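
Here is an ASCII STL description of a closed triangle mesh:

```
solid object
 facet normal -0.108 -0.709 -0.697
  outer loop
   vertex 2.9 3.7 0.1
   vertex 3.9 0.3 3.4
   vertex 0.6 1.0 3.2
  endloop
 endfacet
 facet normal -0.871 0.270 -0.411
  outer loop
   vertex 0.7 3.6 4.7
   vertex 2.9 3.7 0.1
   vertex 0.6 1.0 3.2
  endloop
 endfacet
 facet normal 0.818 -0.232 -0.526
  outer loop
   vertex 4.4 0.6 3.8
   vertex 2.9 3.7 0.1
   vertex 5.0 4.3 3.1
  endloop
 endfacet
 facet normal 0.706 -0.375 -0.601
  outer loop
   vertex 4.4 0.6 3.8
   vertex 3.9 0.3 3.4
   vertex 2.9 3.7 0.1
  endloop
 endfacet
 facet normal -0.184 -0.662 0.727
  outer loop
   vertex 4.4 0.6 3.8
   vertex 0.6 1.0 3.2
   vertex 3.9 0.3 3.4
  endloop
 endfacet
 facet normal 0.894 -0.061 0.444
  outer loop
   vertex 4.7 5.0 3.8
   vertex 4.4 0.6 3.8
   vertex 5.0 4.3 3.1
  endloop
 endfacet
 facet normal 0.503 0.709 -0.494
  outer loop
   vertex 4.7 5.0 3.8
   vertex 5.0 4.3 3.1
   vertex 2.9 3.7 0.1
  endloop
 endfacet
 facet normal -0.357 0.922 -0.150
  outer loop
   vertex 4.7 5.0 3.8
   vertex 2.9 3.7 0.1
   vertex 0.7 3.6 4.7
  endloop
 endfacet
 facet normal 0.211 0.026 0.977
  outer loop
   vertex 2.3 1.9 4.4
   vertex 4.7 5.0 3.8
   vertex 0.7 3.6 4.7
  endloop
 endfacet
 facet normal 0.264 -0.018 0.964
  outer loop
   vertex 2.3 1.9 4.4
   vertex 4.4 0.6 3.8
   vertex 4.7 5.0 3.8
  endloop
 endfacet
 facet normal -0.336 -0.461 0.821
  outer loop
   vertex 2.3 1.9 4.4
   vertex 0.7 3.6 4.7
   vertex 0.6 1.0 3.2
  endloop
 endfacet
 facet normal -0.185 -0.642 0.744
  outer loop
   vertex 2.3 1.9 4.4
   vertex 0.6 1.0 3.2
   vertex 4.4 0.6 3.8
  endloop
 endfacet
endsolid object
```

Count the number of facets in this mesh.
12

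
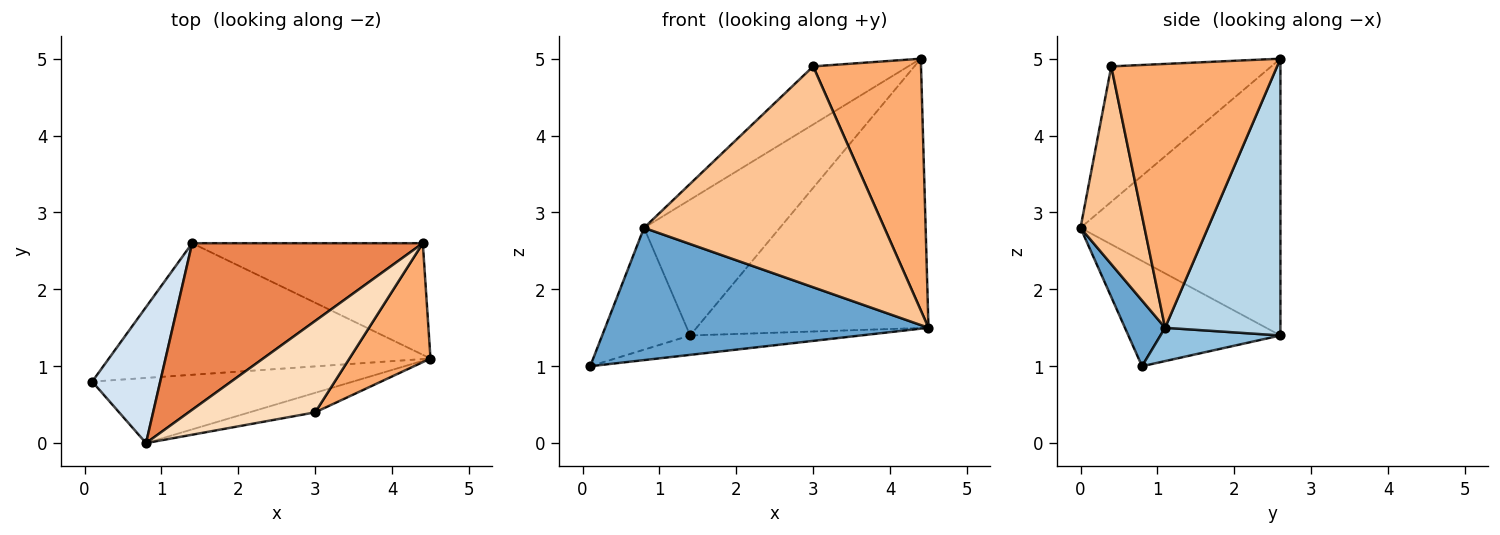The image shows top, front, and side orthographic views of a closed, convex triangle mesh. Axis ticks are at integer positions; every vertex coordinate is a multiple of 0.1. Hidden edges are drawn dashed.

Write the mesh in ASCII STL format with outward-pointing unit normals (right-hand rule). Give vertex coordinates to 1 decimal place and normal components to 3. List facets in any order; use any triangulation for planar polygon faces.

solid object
 facet normal 0.111 -0.892 -0.439
  outer loop
   vertex 0.8 0.0 2.8
   vertex 0.1 0.8 1.0
   vertex 4.5 1.1 1.5
  endloop
 endfacet
 facet normal 0.102 0.145 -0.984
  outer loop
   vertex 1.4 2.6 1.4
   vertex 4.5 1.1 1.5
   vertex 0.1 0.8 1.0
  endloop
 endfacet
 facet normal 0.417 0.839 -0.348
  outer loop
   vertex 1.4 2.6 1.4
   vertex 4.4 2.6 5.0
   vertex 4.5 1.1 1.5
  endloop
 endfacet
 facet normal -0.755 0.437 0.488
  outer loop
   vertex 1.4 2.6 1.4
   vertex 0.1 0.8 1.0
   vertex 0.8 0.0 2.8
  endloop
 endfacet
 facet normal -0.681 0.463 0.568
  outer loop
   vertex 1.4 2.6 1.4
   vertex 0.8 0.0 2.8
   vertex 4.4 2.6 5.0
  endloop
 endfacet
 facet normal 0.812 -0.528 0.249
  outer loop
   vertex 3.0 0.4 4.9
   vertex 4.5 1.1 1.5
   vertex 4.4 2.6 5.0
  endloop
 endfacet
 facet normal 0.256 -0.963 -0.085
  outer loop
   vertex 3.0 0.4 4.9
   vertex 0.8 0.0 2.8
   vertex 4.5 1.1 1.5
  endloop
 endfacet
 facet normal -0.670 0.398 0.626
  outer loop
   vertex 3.0 0.4 4.9
   vertex 4.4 2.6 5.0
   vertex 0.8 0.0 2.8
  endloop
 endfacet
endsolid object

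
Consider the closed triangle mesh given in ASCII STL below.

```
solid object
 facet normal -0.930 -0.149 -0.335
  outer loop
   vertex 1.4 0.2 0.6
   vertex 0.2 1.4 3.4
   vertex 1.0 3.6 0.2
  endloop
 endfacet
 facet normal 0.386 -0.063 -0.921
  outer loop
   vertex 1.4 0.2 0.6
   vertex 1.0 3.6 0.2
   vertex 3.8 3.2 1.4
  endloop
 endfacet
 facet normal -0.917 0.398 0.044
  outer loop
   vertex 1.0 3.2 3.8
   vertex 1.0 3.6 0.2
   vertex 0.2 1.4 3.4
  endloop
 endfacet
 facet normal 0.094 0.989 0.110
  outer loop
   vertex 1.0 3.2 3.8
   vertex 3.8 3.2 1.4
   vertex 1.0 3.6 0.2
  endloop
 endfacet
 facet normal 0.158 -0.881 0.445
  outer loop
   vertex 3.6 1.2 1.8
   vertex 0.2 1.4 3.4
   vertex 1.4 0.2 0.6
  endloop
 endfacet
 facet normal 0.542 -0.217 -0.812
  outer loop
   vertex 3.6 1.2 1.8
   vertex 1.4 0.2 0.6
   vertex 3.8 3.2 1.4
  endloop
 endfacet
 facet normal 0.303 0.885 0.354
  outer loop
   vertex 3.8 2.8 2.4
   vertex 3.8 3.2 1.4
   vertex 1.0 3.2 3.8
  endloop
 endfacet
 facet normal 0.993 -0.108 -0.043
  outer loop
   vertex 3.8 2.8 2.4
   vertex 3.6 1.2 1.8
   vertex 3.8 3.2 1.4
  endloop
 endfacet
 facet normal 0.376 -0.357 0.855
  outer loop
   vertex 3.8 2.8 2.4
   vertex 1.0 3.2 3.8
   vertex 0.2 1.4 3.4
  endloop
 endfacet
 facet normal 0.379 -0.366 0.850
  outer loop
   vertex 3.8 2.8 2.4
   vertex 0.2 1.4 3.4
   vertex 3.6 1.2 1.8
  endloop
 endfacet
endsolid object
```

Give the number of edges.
15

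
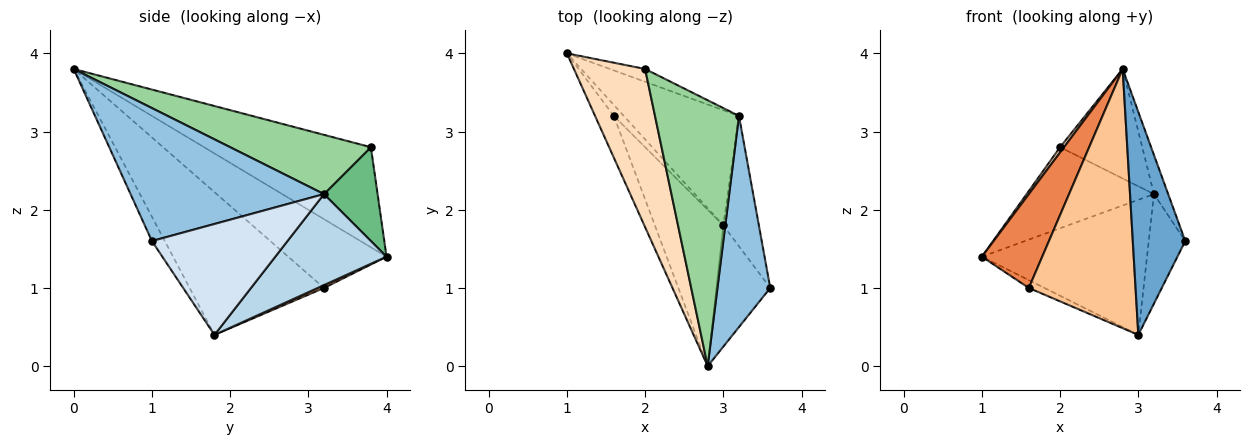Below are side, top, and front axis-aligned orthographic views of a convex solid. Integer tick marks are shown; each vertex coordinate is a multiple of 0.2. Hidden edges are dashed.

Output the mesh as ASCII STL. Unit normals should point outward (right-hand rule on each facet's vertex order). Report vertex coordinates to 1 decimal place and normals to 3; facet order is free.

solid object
 facet normal -0.211 -0.859 -0.467
  outer loop
   vertex 3.0 1.8 0.4
   vertex 3.6 1.0 1.6
   vertex 2.8 0.0 3.8
  endloop
 endfacet
 facet normal 0.927 0.068 0.368
  outer loop
   vertex 3.2 3.2 2.2
   vertex 2.8 0.0 3.8
   vertex 3.6 1.0 1.6
  endloop
 endfacet
 facet normal 0.456 0.677 -0.577
  outer loop
   vertex 3.2 3.2 2.2
   vertex 3.0 1.8 0.4
   vertex 1.0 4.0 1.4
  endloop
 endfacet
 facet normal 0.922 0.248 -0.296
  outer loop
   vertex 3.2 3.2 2.2
   vertex 3.6 1.0 1.6
   vertex 3.0 1.8 0.4
  endloop
 endfacet
 facet normal -0.830 -0.509 -0.226
  outer loop
   vertex 1.6 3.2 1.0
   vertex 2.8 0.0 3.8
   vertex 1.0 4.0 1.4
  endloop
 endfacet
 facet normal 0.226 0.566 -0.793
  outer loop
   vertex 1.6 3.2 1.0
   vertex 1.0 4.0 1.4
   vertex 3.0 1.8 0.4
  endloop
 endfacet
 facet normal -0.733 -0.582 -0.351
  outer loop
   vertex 1.6 3.2 1.0
   vertex 3.0 1.8 0.4
   vertex 2.8 0.0 3.8
  endloop
 endfacet
 facet normal -0.815 -0.019 0.579
  outer loop
   vertex 2.0 3.8 2.8
   vertex 1.0 4.0 1.4
   vertex 2.8 0.0 3.8
  endloop
 endfacet
 facet normal 0.384 0.912 -0.144
  outer loop
   vertex 2.0 3.8 2.8
   vertex 3.2 3.2 2.2
   vertex 1.0 4.0 1.4
  endloop
 endfacet
 facet normal 0.547 0.319 0.774
  outer loop
   vertex 2.0 3.8 2.8
   vertex 2.8 0.0 3.8
   vertex 3.2 3.2 2.2
  endloop
 endfacet
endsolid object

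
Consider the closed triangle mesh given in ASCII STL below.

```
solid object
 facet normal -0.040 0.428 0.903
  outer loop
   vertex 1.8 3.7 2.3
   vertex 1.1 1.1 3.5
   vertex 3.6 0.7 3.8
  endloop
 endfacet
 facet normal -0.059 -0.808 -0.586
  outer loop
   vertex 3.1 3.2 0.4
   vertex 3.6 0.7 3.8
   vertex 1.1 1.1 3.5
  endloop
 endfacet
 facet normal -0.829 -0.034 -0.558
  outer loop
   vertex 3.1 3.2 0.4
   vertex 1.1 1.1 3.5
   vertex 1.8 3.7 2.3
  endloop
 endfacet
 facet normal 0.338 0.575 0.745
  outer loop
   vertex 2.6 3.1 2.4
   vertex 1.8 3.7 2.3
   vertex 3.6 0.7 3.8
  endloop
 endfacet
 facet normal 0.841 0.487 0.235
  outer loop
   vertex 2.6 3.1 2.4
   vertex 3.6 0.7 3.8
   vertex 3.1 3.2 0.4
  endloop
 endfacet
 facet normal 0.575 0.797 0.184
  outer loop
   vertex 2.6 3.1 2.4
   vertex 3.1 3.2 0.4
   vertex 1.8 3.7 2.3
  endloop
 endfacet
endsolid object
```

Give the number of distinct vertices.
5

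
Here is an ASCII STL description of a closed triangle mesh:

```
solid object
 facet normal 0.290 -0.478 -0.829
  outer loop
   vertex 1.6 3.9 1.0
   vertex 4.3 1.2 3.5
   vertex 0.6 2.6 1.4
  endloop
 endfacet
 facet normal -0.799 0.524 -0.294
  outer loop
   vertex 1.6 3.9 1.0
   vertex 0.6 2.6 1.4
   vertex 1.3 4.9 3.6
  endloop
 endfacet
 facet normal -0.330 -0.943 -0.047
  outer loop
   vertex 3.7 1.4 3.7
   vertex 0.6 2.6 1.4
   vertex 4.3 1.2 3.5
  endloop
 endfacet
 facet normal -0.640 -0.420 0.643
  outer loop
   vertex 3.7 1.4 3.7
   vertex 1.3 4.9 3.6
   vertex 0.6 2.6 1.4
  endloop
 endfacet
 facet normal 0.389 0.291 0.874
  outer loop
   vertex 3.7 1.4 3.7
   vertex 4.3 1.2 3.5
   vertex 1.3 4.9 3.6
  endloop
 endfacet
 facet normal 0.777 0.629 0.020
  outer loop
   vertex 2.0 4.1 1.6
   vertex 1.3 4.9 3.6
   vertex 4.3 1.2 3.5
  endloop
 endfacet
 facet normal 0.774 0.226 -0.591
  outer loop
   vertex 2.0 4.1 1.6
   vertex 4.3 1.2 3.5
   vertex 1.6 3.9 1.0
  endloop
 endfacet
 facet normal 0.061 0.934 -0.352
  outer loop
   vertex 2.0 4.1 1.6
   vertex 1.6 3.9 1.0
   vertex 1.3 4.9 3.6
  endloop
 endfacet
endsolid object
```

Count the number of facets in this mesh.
8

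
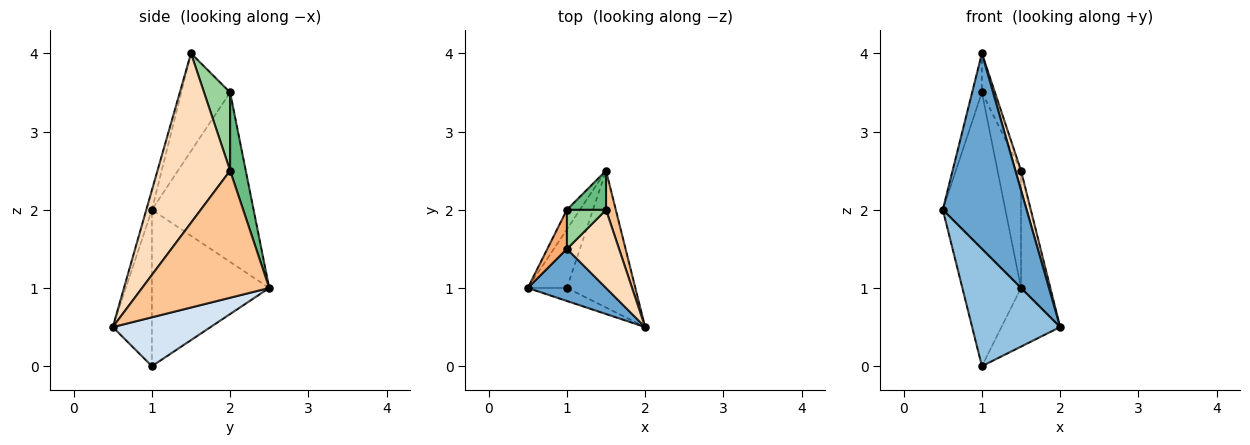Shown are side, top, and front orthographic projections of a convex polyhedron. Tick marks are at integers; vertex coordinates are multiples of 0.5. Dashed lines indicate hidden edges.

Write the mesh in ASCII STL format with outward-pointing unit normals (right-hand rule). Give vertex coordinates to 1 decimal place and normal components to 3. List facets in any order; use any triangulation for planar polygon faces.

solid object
 facet normal -0.064 -0.964 0.257
  outer loop
   vertex 1.0 1.5 4.0
   vertex 0.5 1.0 2.0
   vertex 2.0 0.5 0.5
  endloop
 endfacet
 facet normal -0.404 -0.909 -0.101
  outer loop
   vertex 1.0 1.0 0.0
   vertex 2.0 0.5 0.5
   vertex 0.5 1.0 2.0
  endloop
 endfacet
 facet normal -0.873 0.436 -0.218
  outer loop
   vertex 1.0 1.0 0.0
   vertex 0.5 1.0 2.0
   vertex 1.5 2.5 1.0
  endloop
 endfacet
 facet normal 0.549 0.329 -0.768
  outer loop
   vertex 1.0 1.0 0.0
   vertex 1.5 2.5 1.0
   vertex 2.0 0.5 0.5
  endloop
 endfacet
 facet normal -0.850 0.523 -0.065
  outer loop
   vertex 1.0 2.0 3.5
   vertex 1.5 2.5 1.0
   vertex 0.5 1.0 2.0
  endloop
 endfacet
 facet normal -0.962 0.192 0.192
  outer loop
   vertex 1.0 2.0 3.5
   vertex 0.5 1.0 2.0
   vertex 1.0 1.5 4.0
  endloop
 endfacet
 facet normal 0.972 0.224 0.075
  outer loop
   vertex 1.5 2.0 2.5
   vertex 2.0 0.5 0.5
   vertex 1.5 2.5 1.0
  endloop
 endfacet
 facet normal 0.953 -0.073 0.293
  outer loop
   vertex 1.5 2.0 2.5
   vertex 1.0 1.5 4.0
   vertex 2.0 0.5 0.5
  endloop
 endfacet
 facet normal 0.535 0.802 0.267
  outer loop
   vertex 1.5 2.0 2.5
   vertex 1.5 2.5 1.0
   vertex 1.0 2.0 3.5
  endloop
 endfacet
 facet normal 0.816 0.408 0.408
  outer loop
   vertex 1.5 2.0 2.5
   vertex 1.0 2.0 3.5
   vertex 1.0 1.5 4.0
  endloop
 endfacet
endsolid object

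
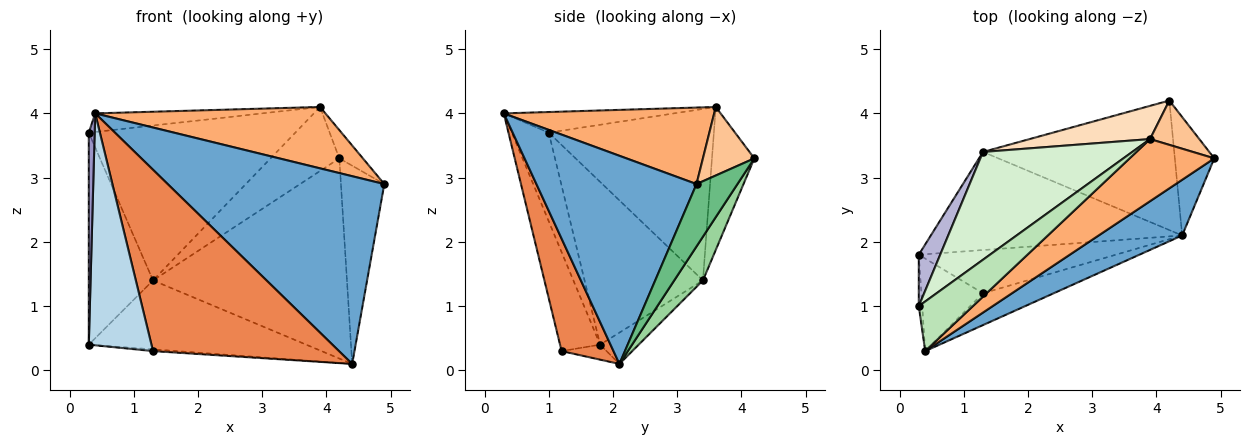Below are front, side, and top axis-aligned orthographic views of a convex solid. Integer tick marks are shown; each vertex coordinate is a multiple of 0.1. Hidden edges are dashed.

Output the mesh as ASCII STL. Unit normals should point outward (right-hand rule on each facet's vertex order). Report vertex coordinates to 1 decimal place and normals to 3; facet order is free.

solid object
 facet normal 0.578 -0.782 0.232
  outer loop
   vertex 4.4 2.1 0.1
   vertex 4.9 3.3 2.9
   vertex 0.4 0.3 4.0
  endloop
 endfacet
 facet normal -0.101 0.572 -0.814
  outer loop
   vertex 1.3 3.4 1.4
   vertex 4.4 2.1 0.1
   vertex 0.3 1.8 0.4
  endloop
 endfacet
 facet normal -0.511 -0.798 -0.318
  outer loop
   vertex 1.3 1.2 0.3
   vertex 0.4 0.3 4.0
   vertex 0.3 1.8 0.4
  endloop
 endfacet
 facet normal -0.076 0.040 -0.996
  outer loop
   vertex 1.3 1.2 0.3
   vertex 0.3 1.8 0.4
   vertex 4.4 2.1 0.1
  endloop
 endfacet
 facet normal 0.265 -0.950 -0.167
  outer loop
   vertex 1.3 1.2 0.3
   vertex 4.4 2.1 0.1
   vertex 0.4 0.3 4.0
  endloop
 endfacet
 facet normal 0.541 -0.591 0.598
  outer loop
   vertex 3.9 3.6 4.1
   vertex 0.4 0.3 4.0
   vertex 4.9 3.3 2.9
  endloop
 endfacet
 facet normal 0.761 0.349 0.547
  outer loop
   vertex 4.2 4.2 3.3
   vertex 3.9 3.6 4.1
   vertex 4.9 3.3 2.9
  endloop
 endfacet
 facet normal -0.480 0.779 0.404
  outer loop
   vertex 4.2 4.2 3.3
   vertex 1.3 3.4 1.4
   vertex 3.9 3.6 4.1
  endloop
 endfacet
 facet normal 0.630 0.667 -0.398
  outer loop
   vertex 4.2 4.2 3.3
   vertex 4.9 3.3 2.9
   vertex 4.4 2.1 0.1
  endloop
 endfacet
 facet normal 0.123 0.833 -0.539
  outer loop
   vertex 4.2 4.2 3.3
   vertex 4.4 2.1 0.1
   vertex 1.3 3.4 1.4
  endloop
 endfacet
 facet normal -0.336 0.330 0.882
  outer loop
   vertex 0.3 1.0 3.7
   vertex 0.4 0.3 4.0
   vertex 3.9 3.6 4.1
  endloop
 endfacet
 facet normal -0.549 0.686 0.478
  outer loop
   vertex 0.3 1.0 3.7
   vertex 3.9 3.6 4.1
   vertex 1.3 3.4 1.4
  endloop
 endfacet
 facet normal -0.987 -0.157 -0.038
  outer loop
   vertex 0.3 1.0 3.7
   vertex 0.3 1.8 0.4
   vertex 0.4 0.3 4.0
  endloop
 endfacet
 facet normal -0.873 0.474 0.115
  outer loop
   vertex 0.3 1.0 3.7
   vertex 1.3 3.4 1.4
   vertex 0.3 1.8 0.4
  endloop
 endfacet
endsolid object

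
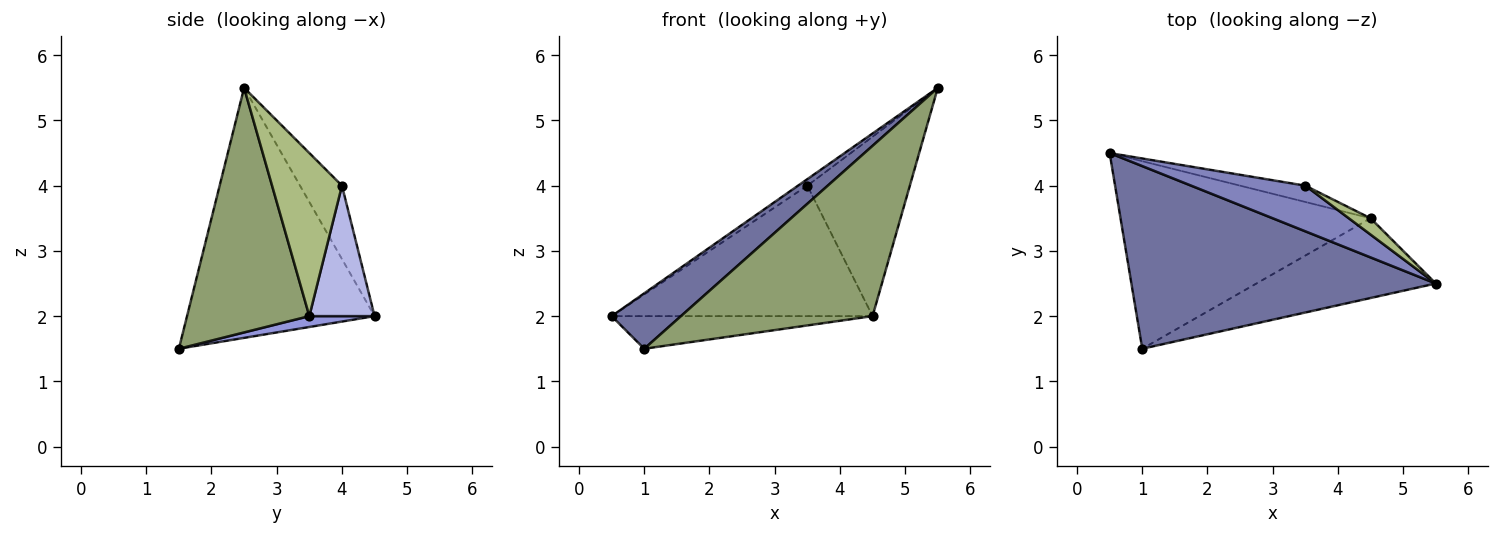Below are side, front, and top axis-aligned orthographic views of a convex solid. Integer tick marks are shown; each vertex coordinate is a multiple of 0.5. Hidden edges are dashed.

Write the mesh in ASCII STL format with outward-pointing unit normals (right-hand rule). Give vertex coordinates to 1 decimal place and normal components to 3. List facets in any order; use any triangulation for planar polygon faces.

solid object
 facet normal -0.618 -0.228 0.752
  outer loop
   vertex 1.0 1.5 1.5
   vertex 5.5 2.5 5.5
   vertex 0.5 4.5 2.0
  endloop
 endfacet
 facet normal -0.537 0.119 0.835
  outer loop
   vertex 3.5 4.0 4.0
   vertex 0.5 4.5 2.0
   vertex 5.5 2.5 5.5
  endloop
 endfacet
 facet normal 0.043 0.171 -0.984
  outer loop
   vertex 4.5 3.5 2.0
   vertex 1.0 1.5 1.5
   vertex 0.5 4.5 2.0
  endloop
 endfacet
 facet normal 0.241 0.963 -0.120
  outer loop
   vertex 4.5 3.5 2.0
   vertex 0.5 4.5 2.0
   vertex 3.5 4.0 4.0
  endloop
 endfacet
 facet normal 0.500 -0.784 -0.367
  outer loop
   vertex 4.5 3.5 2.0
   vertex 5.5 2.5 5.5
   vertex 1.0 1.5 1.5
  endloop
 endfacet
 facet normal 0.562 0.824 0.075
  outer loop
   vertex 4.5 3.5 2.0
   vertex 3.5 4.0 4.0
   vertex 5.5 2.5 5.5
  endloop
 endfacet
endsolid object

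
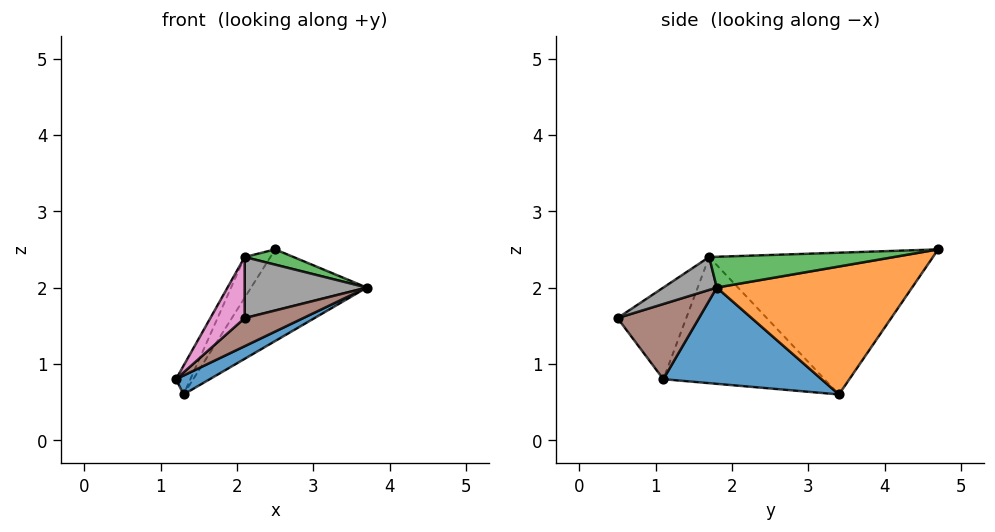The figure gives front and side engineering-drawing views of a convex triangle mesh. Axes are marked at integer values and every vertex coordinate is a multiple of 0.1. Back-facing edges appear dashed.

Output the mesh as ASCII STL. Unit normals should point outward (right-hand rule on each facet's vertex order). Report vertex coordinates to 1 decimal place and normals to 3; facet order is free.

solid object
 facet normal 0.453 -0.097 -0.886
  outer loop
   vertex 1.3 3.4 0.6
   vertex 3.7 1.8 2.0
   vertex 1.2 1.1 0.8
  endloop
 endfacet
 facet normal 0.642 0.380 -0.666
  outer loop
   vertex 1.3 3.4 0.6
   vertex 2.5 4.7 2.5
   vertex 3.7 1.8 2.0
  endloop
 endfacet
 facet normal 0.246 -0.065 0.967
  outer loop
   vertex 2.1 1.7 2.4
   vertex 3.7 1.8 2.0
   vertex 2.5 4.7 2.5
  endloop
 endfacet
 facet normal -0.881 0.079 0.466
  outer loop
   vertex 2.1 1.7 2.4
   vertex 1.3 3.4 0.6
   vertex 1.2 1.1 0.8
  endloop
 endfacet
 facet normal -0.871 0.100 0.481
  outer loop
   vertex 2.1 1.7 2.4
   vertex 2.5 4.7 2.5
   vertex 1.3 3.4 0.6
  endloop
 endfacet
 facet normal 0.483 -0.347 -0.804
  outer loop
   vertex 2.1 0.5 1.6
   vertex 1.2 1.1 0.8
   vertex 3.7 1.8 2.0
  endloop
 endfacet
 facet normal -0.743 -0.371 0.557
  outer loop
   vertex 2.1 0.5 1.6
   vertex 2.1 1.7 2.4
   vertex 1.2 1.1 0.8
  endloop
 endfacet
 facet normal 0.236 -0.539 0.809
  outer loop
   vertex 2.1 0.5 1.6
   vertex 3.7 1.8 2.0
   vertex 2.1 1.7 2.4
  endloop
 endfacet
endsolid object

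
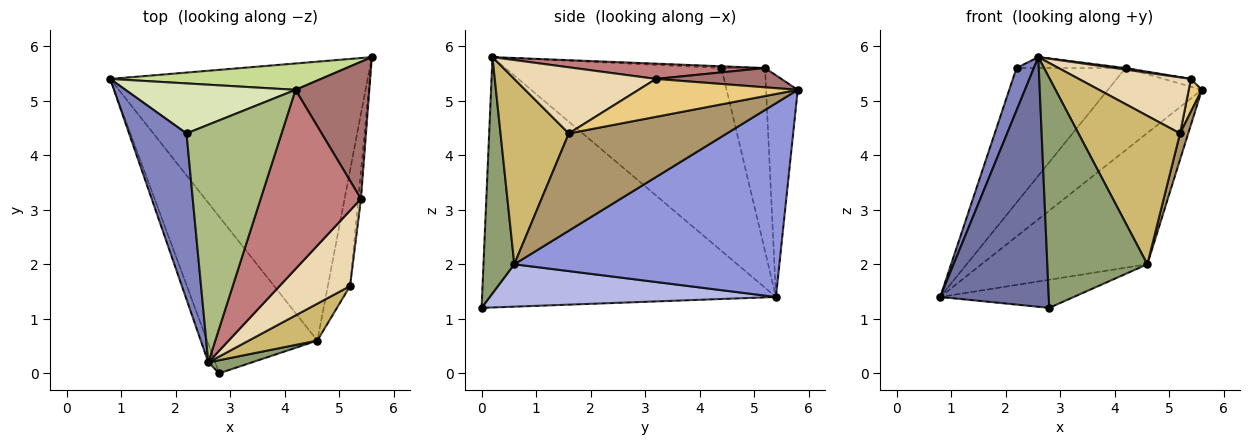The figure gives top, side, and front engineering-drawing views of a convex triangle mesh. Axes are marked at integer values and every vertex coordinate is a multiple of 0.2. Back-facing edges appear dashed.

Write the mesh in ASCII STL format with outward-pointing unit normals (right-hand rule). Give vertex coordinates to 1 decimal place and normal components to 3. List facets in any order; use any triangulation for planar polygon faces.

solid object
 facet normal -0.938 -0.346 -0.026
  outer loop
   vertex 2.6 0.2 5.8
   vertex 0.8 5.4 1.4
   vertex 2.8 0.0 1.2
  endloop
 endfacet
 facet normal -0.951 -0.076 0.299
  outer loop
   vertex 2.2 4.4 5.6
   vertex 0.8 5.4 1.4
   vertex 2.6 0.2 5.8
  endloop
 endfacet
 facet normal 0.563 0.352 -0.748
  outer loop
   vertex 4.6 0.6 2.0
   vertex 0.8 5.4 1.4
   vertex 5.6 5.8 5.2
  endloop
 endfacet
 facet normal 0.354 0.165 -0.921
  outer loop
   vertex 4.6 0.6 2.0
   vertex 2.8 0.0 1.2
   vertex 0.8 5.4 1.4
  endloop
 endfacet
 facet normal 0.294 -0.954 0.054
  outer loop
   vertex 4.6 0.6 2.0
   vertex 2.6 0.2 5.8
   vertex 2.8 0.0 1.2
  endloop
 endfacet
 facet normal -0.018 0.046 0.999
  outer loop
   vertex 4.2 5.2 5.6
   vertex 2.2 4.4 5.6
   vertex 2.6 0.2 5.8
  endloop
 endfacet
 facet normal -0.306 0.907 0.291
  outer loop
   vertex 4.2 5.2 5.6
   vertex 5.6 5.8 5.2
   vertex 0.8 5.4 1.4
  endloop
 endfacet
 facet normal -0.351 0.878 0.326
  outer loop
   vertex 4.2 5.2 5.6
   vertex 0.8 5.4 1.4
   vertex 2.2 4.4 5.6
  endloop
 endfacet
 facet normal 0.974 -0.050 -0.222
  outer loop
   vertex 5.2 1.6 4.4
   vertex 4.6 0.6 2.0
   vertex 5.6 5.8 5.2
  endloop
 endfacet
 facet normal 0.546 -0.813 0.202
  outer loop
   vertex 5.2 1.6 4.4
   vertex 2.6 0.2 5.8
   vertex 4.6 0.6 2.0
  endloop
 endfacet
 facet normal 0.994 -0.082 -0.068
  outer loop
   vertex 5.4 3.2 5.4
   vertex 5.2 1.6 4.4
   vertex 5.6 5.8 5.2
  endloop
 endfacet
 facet normal 0.602 -0.476 0.641
  outer loop
   vertex 5.4 3.2 5.4
   vertex 2.6 0.2 5.8
   vertex 5.2 1.6 4.4
  endloop
 endfacet
 facet normal 0.252 0.055 0.966
  outer loop
   vertex 5.4 3.2 5.4
   vertex 5.6 5.8 5.2
   vertex 4.2 5.2 5.6
  endloop
 endfacet
 facet normal 0.150 -0.009 0.989
  outer loop
   vertex 5.4 3.2 5.4
   vertex 4.2 5.2 5.6
   vertex 2.6 0.2 5.8
  endloop
 endfacet
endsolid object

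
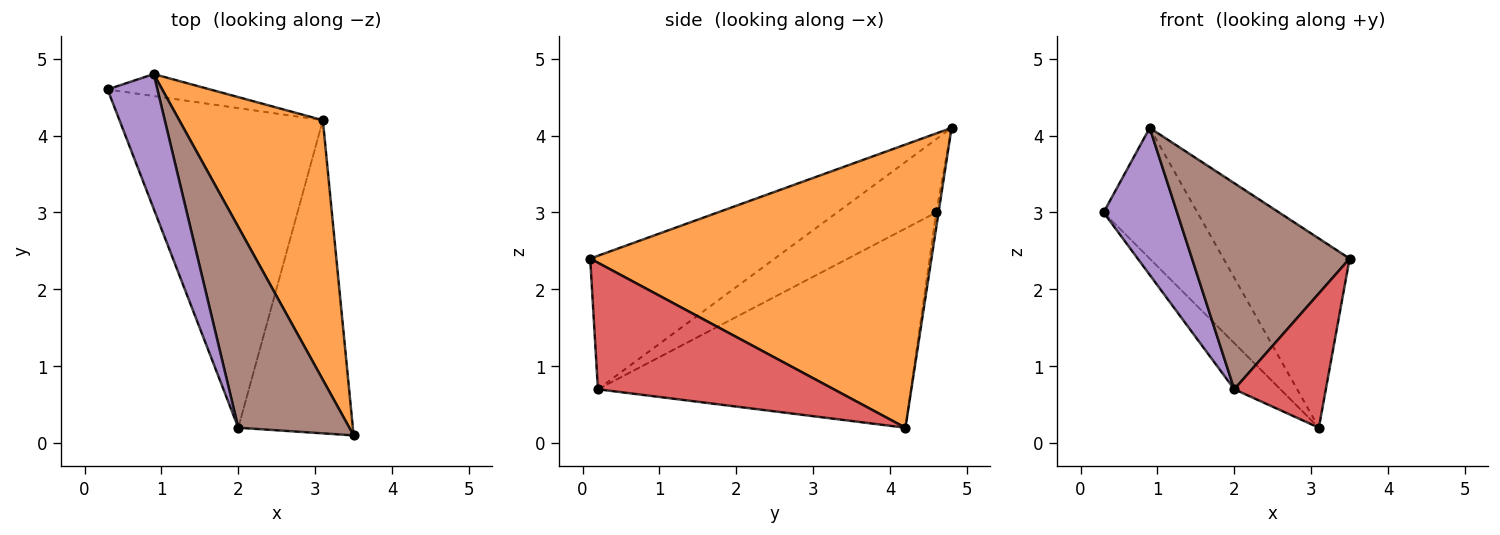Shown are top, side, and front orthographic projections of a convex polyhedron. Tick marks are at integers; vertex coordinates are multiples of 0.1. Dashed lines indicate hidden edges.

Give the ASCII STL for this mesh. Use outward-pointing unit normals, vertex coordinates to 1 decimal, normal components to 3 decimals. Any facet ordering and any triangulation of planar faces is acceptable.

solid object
 facet normal -0.025 0.986 -0.166
  outer loop
   vertex 0.9 4.8 4.1
   vertex 3.1 4.2 0.2
   vertex 0.3 4.6 3.0
  endloop
 endfacet
 facet normal 0.847 0.313 0.430
  outer loop
   vertex 0.9 4.8 4.1
   vertex 3.5 0.1 2.4
   vertex 3.1 4.2 0.2
  endloop
 endfacet
 facet normal -0.696 0.103 -0.711
  outer loop
   vertex 2.0 0.2 0.7
   vertex 0.3 4.6 3.0
   vertex 3.1 4.2 0.2
  endloop
 endfacet
 facet normal 0.712 -0.277 -0.645
  outer loop
   vertex 2.0 0.2 0.7
   vertex 3.1 4.2 0.2
   vertex 3.5 0.1 2.4
  endloop
 endfacet
 facet normal -0.705 -0.523 0.479
  outer loop
   vertex 2.0 0.2 0.7
   vertex 0.9 4.8 4.1
   vertex 0.3 4.6 3.0
  endloop
 endfacet
 facet normal -0.643 -0.549 0.535
  outer loop
   vertex 2.0 0.2 0.7
   vertex 3.5 0.1 2.4
   vertex 0.9 4.8 4.1
  endloop
 endfacet
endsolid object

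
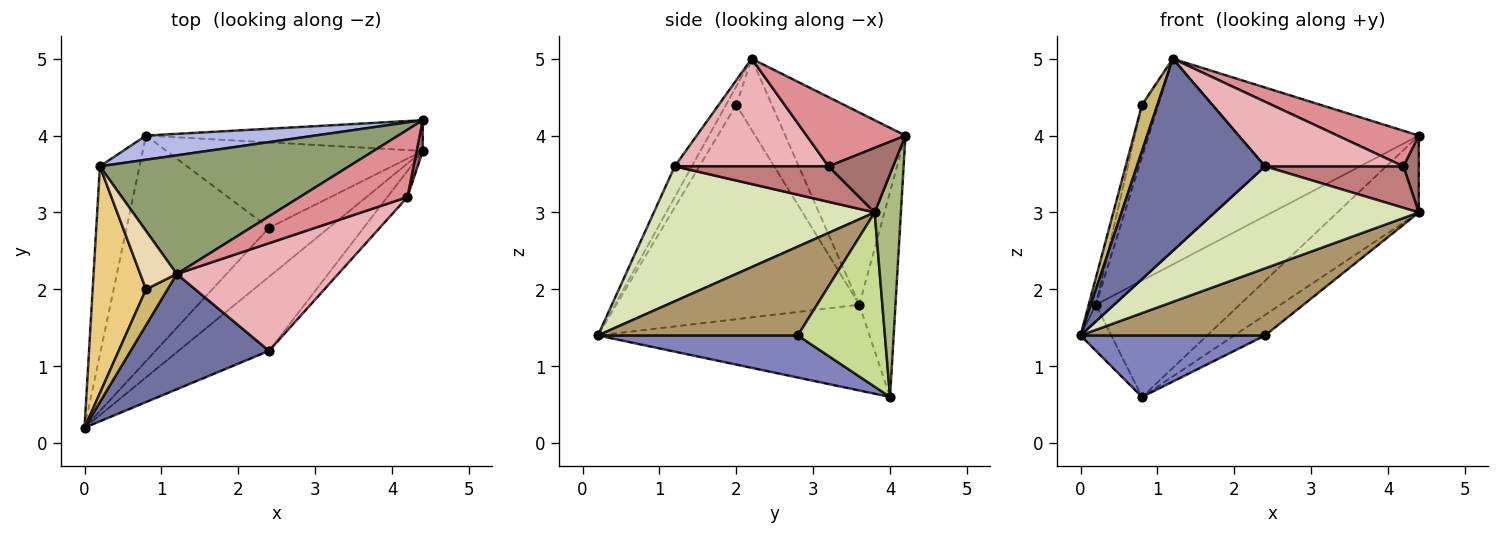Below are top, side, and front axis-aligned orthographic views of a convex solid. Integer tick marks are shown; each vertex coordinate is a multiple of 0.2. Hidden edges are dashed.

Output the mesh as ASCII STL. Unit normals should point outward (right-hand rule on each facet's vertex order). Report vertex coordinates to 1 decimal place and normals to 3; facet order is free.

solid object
 facet normal -0.114 -0.852 0.511
  outer loop
   vertex 2.4 1.2 3.6
   vertex 1.2 2.2 5.0
   vertex 0.0 0.2 1.4
  endloop
 endfacet
 facet normal 0.274 -0.253 -0.928
  outer loop
   vertex 2.4 2.8 1.4
   vertex 0.0 0.2 1.4
   vertex 0.8 4.0 0.6
  endloop
 endfacet
 facet normal -0.903 0.102 -0.417
  outer loop
   vertex 0.2 3.6 1.8
   vertex 0.8 4.0 0.6
   vertex 0.0 0.2 1.4
  endloop
 endfacet
 facet normal -0.239 0.951 0.197
  outer loop
   vertex 0.2 3.6 1.8
   vertex 4.4 4.2 4.0
   vertex 0.8 4.0 0.6
  endloop
 endfacet
 facet normal -0.360 0.808 0.466
  outer loop
   vertex 0.2 3.6 1.8
   vertex 1.2 2.2 5.0
   vertex 4.4 4.2 4.0
  endloop
 endfacet
 facet normal 0.287 0.890 -0.356
  outer loop
   vertex 4.4 3.8 3.0
   vertex 0.8 4.0 0.6
   vertex 4.4 4.2 4.0
  endloop
 endfacet
 facet normal 0.552 0.195 -0.811
  outer loop
   vertex 4.4 3.8 3.0
   vertex 2.4 2.8 1.4
   vertex 0.8 4.0 0.6
  endloop
 endfacet
 facet normal 0.659 -0.609 -0.442
  outer loop
   vertex 4.4 3.8 3.0
   vertex 2.4 1.2 3.6
   vertex 0.0 0.2 1.4
  endloop
 endfacet
 facet normal 0.659 -0.608 -0.443
  outer loop
   vertex 4.4 3.8 3.0
   vertex 0.0 0.2 1.4
   vertex 2.4 2.8 1.4
  endloop
 endfacet
 facet normal -0.466 -0.699 0.543
  outer loop
   vertex 0.8 2.0 4.4
   vertex 0.0 0.2 1.4
   vertex 1.2 2.2 5.0
  endloop
 endfacet
 facet normal -0.970 0.029 0.241
  outer loop
   vertex 0.8 2.0 4.4
   vertex 0.2 3.6 1.8
   vertex 0.0 0.2 1.4
  endloop
 endfacet
 facet normal -0.823 0.378 0.423
  outer loop
   vertex 0.8 2.0 4.4
   vertex 1.2 2.2 5.0
   vertex 0.2 3.6 1.8
  endloop
 endfacet
 facet normal 0.969 -0.231 0.092
  outer loop
   vertex 4.2 3.2 3.6
   vertex 4.4 3.8 3.0
   vertex 4.4 4.2 4.0
  endloop
 endfacet
 facet normal 0.685 -0.617 -0.388
  outer loop
   vertex 4.2 3.2 3.6
   vertex 2.4 1.2 3.6
   vertex 4.4 3.8 3.0
  endloop
 endfacet
 facet normal 0.494 -0.406 0.769
  outer loop
   vertex 4.2 3.2 3.6
   vertex 4.4 4.2 4.0
   vertex 1.2 2.2 5.0
  endloop
 endfacet
 facet normal 0.496 -0.447 0.744
  outer loop
   vertex 4.2 3.2 3.6
   vertex 1.2 2.2 5.0
   vertex 2.4 1.2 3.6
  endloop
 endfacet
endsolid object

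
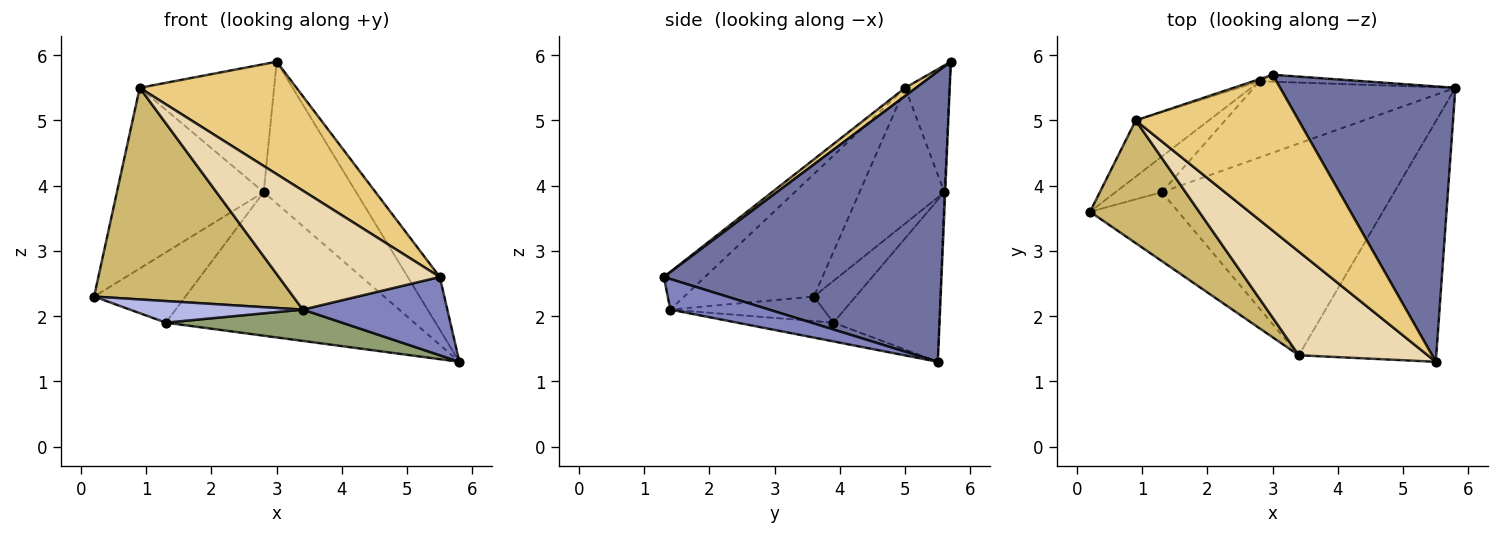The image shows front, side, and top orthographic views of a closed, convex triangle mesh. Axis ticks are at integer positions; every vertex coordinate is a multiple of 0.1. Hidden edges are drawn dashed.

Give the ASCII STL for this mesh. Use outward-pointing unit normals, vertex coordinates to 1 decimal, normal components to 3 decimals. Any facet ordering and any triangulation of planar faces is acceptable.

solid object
 facet normal 0.852 0.098 0.514
  outer loop
   vertex 3.0 5.7 5.9
   vertex 5.5 1.3 2.6
   vertex 5.8 5.5 1.3
  endloop
 endfacet
 facet normal 0.207 -0.303 -0.930
  outer loop
   vertex 3.4 1.4 2.1
   vertex 5.8 5.5 1.3
   vertex 5.5 1.3 2.6
  endloop
 endfacet
 facet normal -0.009 0.999 -0.049
  outer loop
   vertex 2.8 5.6 3.9
   vertex 3.0 5.7 5.9
   vertex 5.8 5.5 1.3
  endloop
 endfacet
 facet normal -0.256 -0.289 -0.922
  outer loop
   vertex 1.3 3.9 1.9
   vertex 3.4 1.4 2.1
   vertex 0.2 3.6 2.3
  endloop
 endfacet
 facet normal -0.080 -0.146 -0.986
  outer loop
   vertex 1.3 3.9 1.9
   vertex 5.8 5.5 1.3
   vertex 3.4 1.4 2.1
  endloop
 endfacet
 facet normal -0.378 0.826 -0.419
  outer loop
   vertex 1.3 3.9 1.9
   vertex 0.2 3.6 2.3
   vertex 2.8 5.6 3.9
  endloop
 endfacet
 facet normal -0.352 0.827 -0.438
  outer loop
   vertex 1.3 3.9 1.9
   vertex 2.8 5.6 3.9
   vertex 5.8 5.5 1.3
  endloop
 endfacet
 facet normal -0.483 0.836 -0.260
  outer loop
   vertex 0.9 5.0 5.5
   vertex 2.8 5.6 3.9
   vertex 0.2 3.6 2.3
  endloop
 endfacet
 facet normal -0.313 0.949 -0.016
  outer loop
   vertex 0.9 5.0 5.5
   vertex 3.0 5.7 5.9
   vertex 2.8 5.6 3.9
  endloop
 endfacet
 facet normal -0.491 -0.754 0.437
  outer loop
   vertex 0.9 5.0 5.5
   vertex 0.2 3.6 2.3
   vertex 3.4 1.4 2.1
  endloop
 endfacet
 facet normal 0.041 -0.585 0.810
  outer loop
   vertex 0.9 5.0 5.5
   vertex 5.5 1.3 2.6
   vertex 3.0 5.7 5.9
  endloop
 endfacet
 facet normal -0.189 -0.740 0.645
  outer loop
   vertex 0.9 5.0 5.5
   vertex 3.4 1.4 2.1
   vertex 5.5 1.3 2.6
  endloop
 endfacet
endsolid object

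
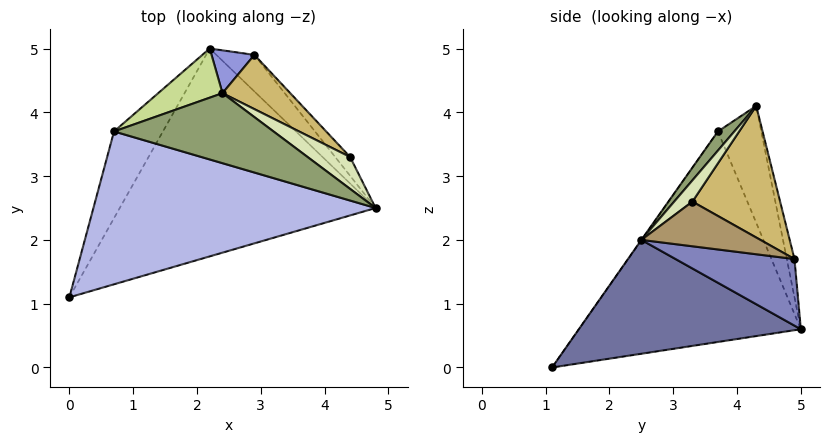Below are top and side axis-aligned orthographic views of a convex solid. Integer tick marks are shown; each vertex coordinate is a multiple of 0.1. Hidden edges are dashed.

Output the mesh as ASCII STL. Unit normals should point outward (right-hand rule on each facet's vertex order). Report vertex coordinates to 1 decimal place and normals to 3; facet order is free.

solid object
 facet normal 0.405 -0.088 -0.910
  outer loop
   vertex 2.2 5.0 0.6
   vertex 4.8 2.5 2.0
   vertex 0.0 1.1 0.0
  endloop
 endfacet
 facet normal 0.736 0.530 -0.420
  outer loop
   vertex 2.9 4.9 1.7
   vertex 4.8 2.5 2.0
   vertex 2.2 5.0 0.6
  endloop
 endfacet
 facet normal -0.181 0.962 0.203
  outer loop
   vertex 2.9 4.9 1.7
   vertex 2.2 5.0 0.6
   vertex 2.4 4.3 4.1
  endloop
 endfacet
 facet normal -0.001 -0.818 0.575
  outer loop
   vertex 0.7 3.7 3.7
   vertex 0.0 1.1 0.0
   vertex 4.8 2.5 2.0
  endloop
 endfacet
 facet normal 0.084 -0.707 0.702
  outer loop
   vertex 0.7 3.7 3.7
   vertex 4.8 2.5 2.0
   vertex 2.4 4.3 4.1
  endloop
 endfacet
 facet normal -0.841 0.504 -0.195
  outer loop
   vertex 0.7 3.7 3.7
   vertex 2.2 5.0 0.6
   vertex 0.0 1.1 0.0
  endloop
 endfacet
 facet normal -0.368 0.908 0.203
  outer loop
   vertex 0.7 3.7 3.7
   vertex 2.4 4.3 4.1
   vertex 2.2 5.0 0.6
  endloop
 endfacet
 facet normal 0.408 -0.408 0.816
  outer loop
   vertex 4.4 3.3 2.6
   vertex 2.4 4.3 4.1
   vertex 4.8 2.5 2.0
  endloop
 endfacet
 facet normal 0.773 0.580 -0.258
  outer loop
   vertex 4.4 3.3 2.6
   vertex 4.8 2.5 2.0
   vertex 2.9 4.9 1.7
  endloop
 endfacet
 facet normal 0.601 0.737 0.309
  outer loop
   vertex 4.4 3.3 2.6
   vertex 2.9 4.9 1.7
   vertex 2.4 4.3 4.1
  endloop
 endfacet
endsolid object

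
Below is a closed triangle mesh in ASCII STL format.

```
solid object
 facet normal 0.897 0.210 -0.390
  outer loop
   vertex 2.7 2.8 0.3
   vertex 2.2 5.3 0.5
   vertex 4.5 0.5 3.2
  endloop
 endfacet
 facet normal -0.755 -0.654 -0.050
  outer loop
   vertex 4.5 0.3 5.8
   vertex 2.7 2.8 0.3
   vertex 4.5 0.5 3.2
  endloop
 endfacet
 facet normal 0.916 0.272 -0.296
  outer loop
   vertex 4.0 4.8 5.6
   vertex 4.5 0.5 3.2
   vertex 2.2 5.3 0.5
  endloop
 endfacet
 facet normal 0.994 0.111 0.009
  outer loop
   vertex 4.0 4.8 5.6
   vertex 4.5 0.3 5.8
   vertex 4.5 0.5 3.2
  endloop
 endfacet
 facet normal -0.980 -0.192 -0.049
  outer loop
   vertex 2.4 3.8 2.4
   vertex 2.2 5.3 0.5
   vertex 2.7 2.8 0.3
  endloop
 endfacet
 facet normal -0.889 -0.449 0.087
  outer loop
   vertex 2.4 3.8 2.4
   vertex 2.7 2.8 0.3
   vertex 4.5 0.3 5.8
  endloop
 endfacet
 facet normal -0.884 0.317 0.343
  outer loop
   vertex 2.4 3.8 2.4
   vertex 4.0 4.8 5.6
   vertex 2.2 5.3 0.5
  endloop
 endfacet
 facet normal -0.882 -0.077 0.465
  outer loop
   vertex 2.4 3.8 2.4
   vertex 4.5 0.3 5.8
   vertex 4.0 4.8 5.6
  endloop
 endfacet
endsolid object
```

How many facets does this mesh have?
8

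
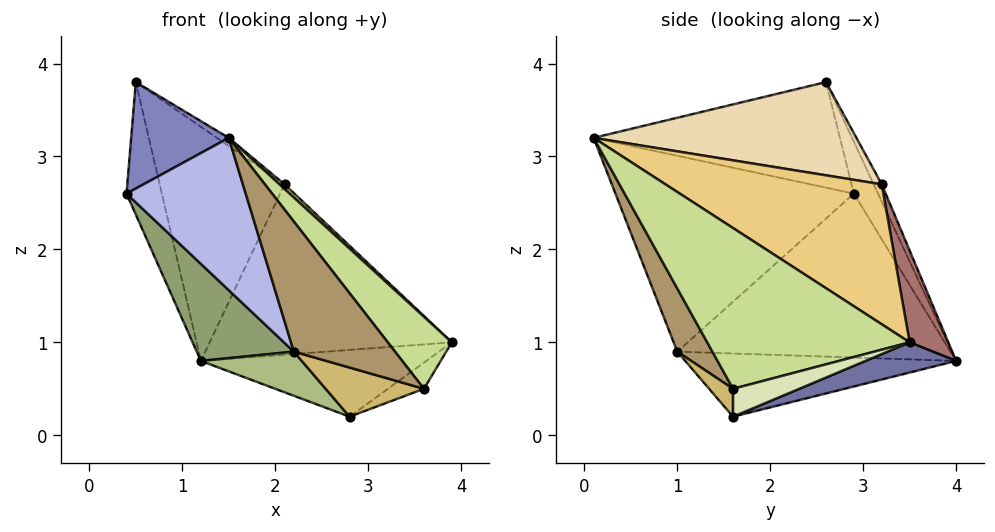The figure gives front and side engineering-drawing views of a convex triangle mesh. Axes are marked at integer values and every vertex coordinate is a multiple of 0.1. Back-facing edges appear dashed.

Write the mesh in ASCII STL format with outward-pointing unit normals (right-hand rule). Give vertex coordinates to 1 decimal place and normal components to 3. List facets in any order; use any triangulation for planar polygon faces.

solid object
 facet normal 0.129 0.321 -0.938
  outer loop
   vertex 1.2 4.0 0.8
   vertex 3.9 3.5 1.0
   vertex 2.8 1.6 0.2
  endloop
 endfacet
 facet normal -0.930 -0.368 -0.015
  outer loop
   vertex 0.5 2.6 3.8
   vertex 0.4 2.9 2.6
   vertex 1.5 0.1 3.2
  endloop
 endfacet
 facet normal -0.547 0.800 0.246
  outer loop
   vertex 0.5 2.6 3.8
   vertex 1.2 4.0 0.8
   vertex 0.4 2.9 2.6
  endloop
 endfacet
 facet normal -0.816 -0.408 -0.408
  outer loop
   vertex 2.2 1.0 0.9
   vertex 1.5 0.1 3.2
   vertex 0.4 2.9 2.6
  endloop
 endfacet
 facet normal -0.800 -0.284 -0.529
  outer loop
   vertex 2.2 1.0 0.9
   vertex 0.4 2.9 2.6
   vertex 1.2 4.0 0.8
  endloop
 endfacet
 facet normal -0.630 -0.235 -0.741
  outer loop
   vertex 2.2 1.0 0.9
   vertex 1.2 4.0 0.8
   vertex 2.8 1.6 0.2
  endloop
 endfacet
 facet normal 0.827 -0.262 0.498
  outer loop
   vertex 3.6 1.6 0.5
   vertex 3.9 3.5 1.0
   vertex 1.5 0.1 3.2
  endloop
 endfacet
 facet normal 0.345 0.188 -0.920
  outer loop
   vertex 3.6 1.6 0.5
   vertex 2.8 1.6 0.2
   vertex 3.9 3.5 1.0
  endloop
 endfacet
 facet normal 0.316 -0.912 -0.261
  outer loop
   vertex 3.6 1.6 0.5
   vertex 1.5 0.1 3.2
   vertex 2.2 1.0 0.9
  endloop
 endfacet
 facet normal 0.200 -0.822 -0.533
  outer loop
   vertex 3.6 1.6 0.5
   vertex 2.2 1.0 0.9
   vertex 2.8 1.6 0.2
  endloop
 endfacet
 facet normal 0.688 -0.016 0.726
  outer loop
   vertex 2.1 3.2 2.7
   vertex 1.5 0.1 3.2
   vertex 3.9 3.5 1.0
  endloop
 endfacet
 facet normal 0.560 0.025 0.828
  outer loop
   vertex 2.1 3.2 2.7
   vertex 0.5 2.6 3.8
   vertex 1.5 0.1 3.2
  endloop
 endfacet
 facet normal 0.149 0.935 0.323
  outer loop
   vertex 2.1 3.2 2.7
   vertex 3.9 3.5 1.0
   vertex 1.2 4.0 0.8
  endloop
 endfacet
 facet normal -0.059 0.910 0.411
  outer loop
   vertex 2.1 3.2 2.7
   vertex 1.2 4.0 0.8
   vertex 0.5 2.6 3.8
  endloop
 endfacet
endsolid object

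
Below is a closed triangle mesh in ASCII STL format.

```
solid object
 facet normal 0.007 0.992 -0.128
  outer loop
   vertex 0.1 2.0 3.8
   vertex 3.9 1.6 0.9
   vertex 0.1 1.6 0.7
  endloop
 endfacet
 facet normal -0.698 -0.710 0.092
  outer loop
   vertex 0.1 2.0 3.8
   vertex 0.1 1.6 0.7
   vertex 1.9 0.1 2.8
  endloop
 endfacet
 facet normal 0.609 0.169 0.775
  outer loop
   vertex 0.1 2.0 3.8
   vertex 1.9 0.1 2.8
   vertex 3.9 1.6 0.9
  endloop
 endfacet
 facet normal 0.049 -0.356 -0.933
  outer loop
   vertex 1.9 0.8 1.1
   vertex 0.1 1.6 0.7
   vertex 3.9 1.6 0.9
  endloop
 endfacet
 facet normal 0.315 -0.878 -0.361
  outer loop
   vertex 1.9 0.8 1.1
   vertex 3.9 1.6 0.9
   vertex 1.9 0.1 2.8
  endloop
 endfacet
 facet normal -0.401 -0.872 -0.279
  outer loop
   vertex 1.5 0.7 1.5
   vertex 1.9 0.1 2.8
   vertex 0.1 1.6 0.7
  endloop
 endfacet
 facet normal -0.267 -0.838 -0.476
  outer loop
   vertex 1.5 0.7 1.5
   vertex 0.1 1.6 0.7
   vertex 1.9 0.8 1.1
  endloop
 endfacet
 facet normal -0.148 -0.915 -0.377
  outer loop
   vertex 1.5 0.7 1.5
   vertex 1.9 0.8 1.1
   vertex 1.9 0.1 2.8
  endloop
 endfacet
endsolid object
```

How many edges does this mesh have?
12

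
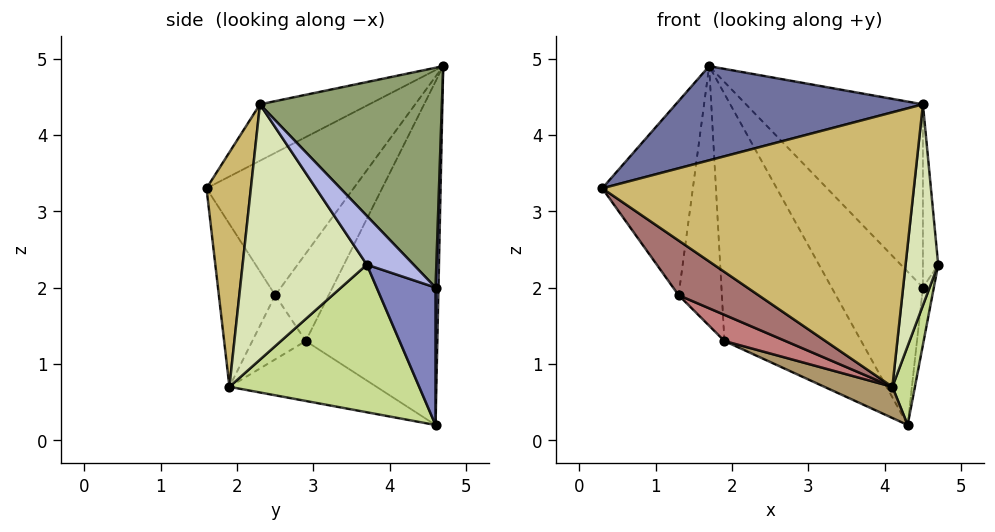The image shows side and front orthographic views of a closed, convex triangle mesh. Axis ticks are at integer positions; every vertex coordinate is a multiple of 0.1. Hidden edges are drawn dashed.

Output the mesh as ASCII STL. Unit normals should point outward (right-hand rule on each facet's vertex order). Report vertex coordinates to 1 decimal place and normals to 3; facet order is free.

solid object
 facet normal -0.172 -0.389 0.905
  outer loop
   vertex 4.5 2.3 4.4
   vertex 1.7 4.7 4.9
   vertex 0.3 1.6 3.3
  endloop
 endfacet
 facet normal 0.977 0.181 -0.109
  outer loop
   vertex 4.5 4.6 2.0
   vertex 4.7 3.7 2.3
   vertex 4.3 4.6 0.2
  endloop
 endfacet
 facet normal 0.032 0.999 -0.004
  outer loop
   vertex 4.5 4.6 2.0
   vertex 4.3 4.6 0.2
   vertex 1.7 4.7 4.9
  endloop
 endfacet
 facet normal 0.911 0.298 0.285
  outer loop
   vertex 4.5 4.6 2.0
   vertex 4.5 2.3 4.4
   vertex 4.7 3.7 2.3
  endloop
 endfacet
 facet normal 0.596 0.580 0.556
  outer loop
   vertex 4.5 4.6 2.0
   vertex 1.7 4.7 4.9
   vertex 4.5 2.3 4.4
  endloop
 endfacet
 facet normal -0.644 0.669 -0.370
  outer loop
   vertex 1.9 2.9 1.3
   vertex 1.7 4.7 4.9
   vertex 4.3 4.6 0.2
  endloop
 endfacet
 facet normal 0.966 -0.115 -0.233
  outer loop
   vertex 4.1 1.9 0.7
   vertex 4.3 4.6 0.2
   vertex 4.7 3.7 2.3
  endloop
 endfacet
 facet normal 0.964 -0.253 -0.077
  outer loop
   vertex 4.1 1.9 0.7
   vertex 4.7 3.7 2.3
   vertex 4.5 2.3 4.4
  endloop
 endfacet
 facet normal -0.323 -0.149 -0.935
  outer loop
   vertex 4.1 1.9 0.7
   vertex 1.9 2.9 1.3
   vertex 4.3 4.6 0.2
  endloop
 endfacet
 facet normal 0.140 -0.986 0.091
  outer loop
   vertex 4.1 1.9 0.7
   vertex 4.5 2.3 4.4
   vertex 0.3 1.6 3.3
  endloop
 endfacet
 facet normal -0.822 0.506 -0.262
  outer loop
   vertex 1.3 2.5 1.9
   vertex 0.3 1.6 3.3
   vertex 1.7 4.7 4.9
  endloop
 endfacet
 facet normal -0.732 0.592 -0.337
  outer loop
   vertex 1.3 2.5 1.9
   vertex 1.7 4.7 4.9
   vertex 1.9 2.9 1.3
  endloop
 endfacet
 facet normal -0.421 -0.596 -0.684
  outer loop
   vertex 1.3 2.5 1.9
   vertex 4.1 1.9 0.7
   vertex 0.3 1.6 3.3
  endloop
 endfacet
 facet normal -0.430 -0.491 -0.757
  outer loop
   vertex 1.3 2.5 1.9
   vertex 1.9 2.9 1.3
   vertex 4.1 1.9 0.7
  endloop
 endfacet
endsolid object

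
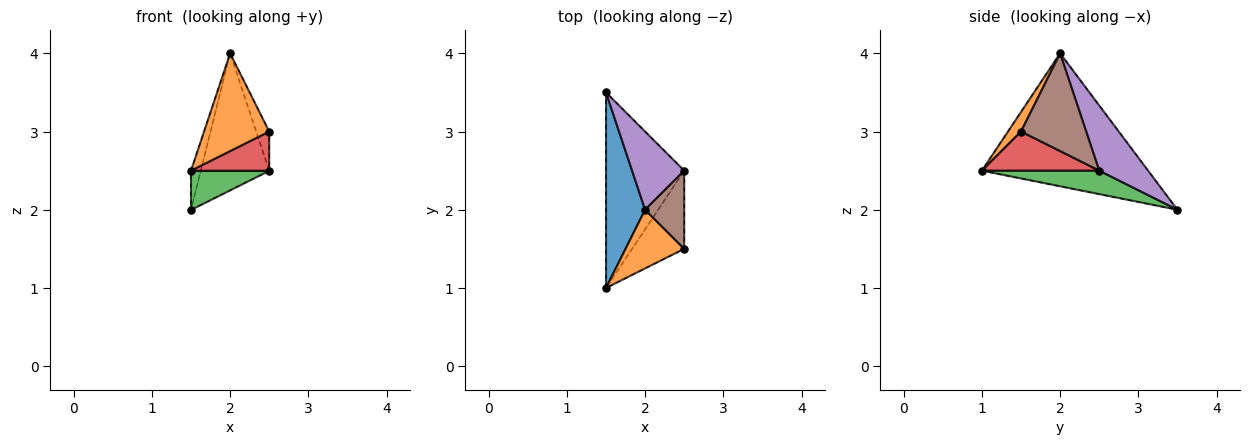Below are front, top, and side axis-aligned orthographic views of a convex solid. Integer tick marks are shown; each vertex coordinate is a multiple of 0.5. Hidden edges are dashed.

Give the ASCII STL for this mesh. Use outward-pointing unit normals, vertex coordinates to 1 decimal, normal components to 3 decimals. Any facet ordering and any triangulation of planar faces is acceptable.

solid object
 facet normal -0.958 0.056 0.282
  outer loop
   vertex 2.0 2.0 4.0
   vertex 1.5 3.5 2.0
   vertex 1.5 1.0 2.5
  endloop
 endfacet
 facet normal 0.169 -0.845 0.507
  outer loop
   vertex 2.0 2.0 4.0
   vertex 1.5 1.0 2.5
   vertex 2.5 1.5 3.0
  endloop
 endfacet
 facet normal 0.282 -0.188 -0.941
  outer loop
   vertex 2.5 2.5 2.5
   vertex 1.5 1.0 2.5
   vertex 1.5 3.5 2.0
  endloop
 endfacet
 facet normal 0.557 -0.371 -0.743
  outer loop
   vertex 2.5 2.5 2.5
   vertex 2.5 1.5 3.0
   vertex 1.5 1.0 2.5
  endloop
 endfacet
 facet normal 0.527 0.738 0.422
  outer loop
   vertex 2.5 2.5 2.5
   vertex 1.5 3.5 2.0
   vertex 2.0 2.0 4.0
  endloop
 endfacet
 facet normal 0.913 0.183 0.365
  outer loop
   vertex 2.5 2.5 2.5
   vertex 2.0 2.0 4.0
   vertex 2.5 1.5 3.0
  endloop
 endfacet
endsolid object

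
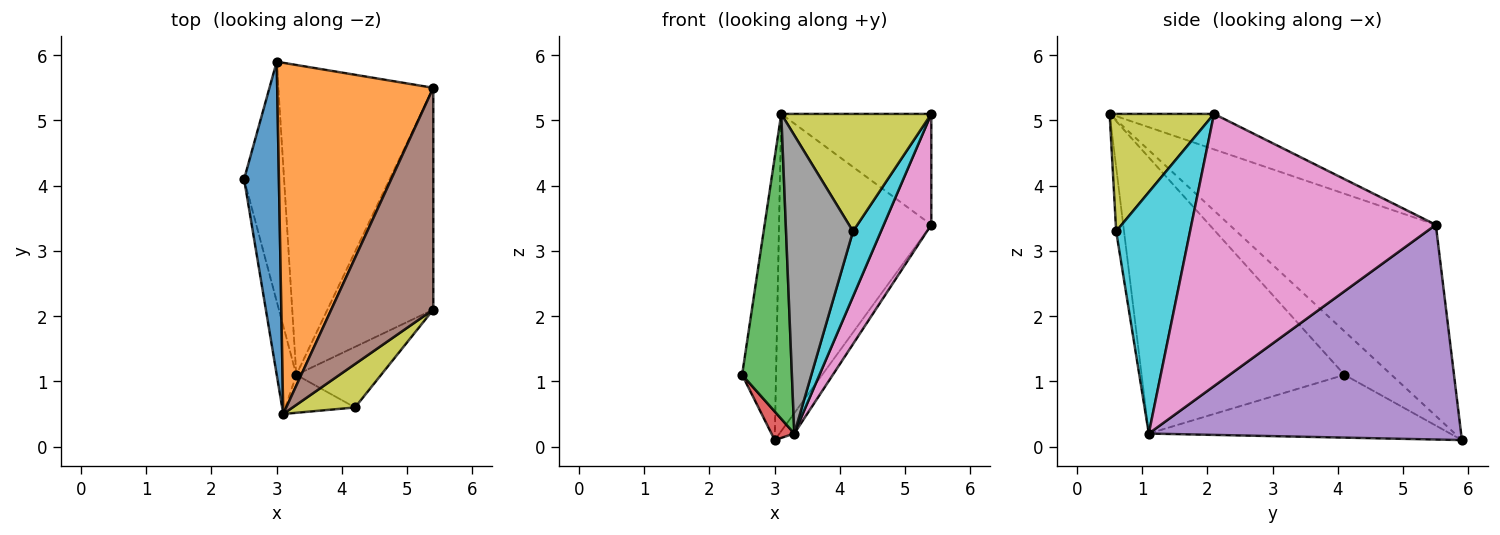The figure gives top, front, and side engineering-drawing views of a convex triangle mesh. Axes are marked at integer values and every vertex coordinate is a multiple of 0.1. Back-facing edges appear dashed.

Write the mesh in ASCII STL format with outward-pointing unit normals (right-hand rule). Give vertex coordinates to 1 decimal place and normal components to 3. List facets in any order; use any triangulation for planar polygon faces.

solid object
 facet normal -0.680 0.491 0.544
  outer loop
   vertex 3.0 5.9 0.1
   vertex 2.5 4.1 1.1
   vertex 3.1 0.5 5.1
  endloop
 endfacet
 facet normal -0.672 0.496 0.549
  outer loop
   vertex 3.0 5.9 0.1
   vertex 3.1 0.5 5.1
   vertex 5.4 5.5 3.4
  endloop
 endfacet
 facet normal -0.969 -0.238 -0.069
  outer loop
   vertex 3.3 1.1 0.2
   vertex 3.1 0.5 5.1
   vertex 2.5 4.1 1.1
  endloop
 endfacet
 facet normal -0.842 -0.064 -0.536
  outer loop
   vertex 3.3 1.1 0.2
   vertex 2.5 4.1 1.1
   vertex 3.0 5.9 0.1
  endloop
 endfacet
 facet normal 0.810 0.038 -0.585
  outer loop
   vertex 3.3 1.1 0.2
   vertex 3.0 5.9 0.1
   vertex 5.4 5.5 3.4
  endloop
 endfacet
 facet normal -0.297 0.427 0.854
  outer loop
   vertex 5.4 2.1 5.1
   vertex 5.4 5.5 3.4
   vertex 3.1 0.5 5.1
  endloop
 endfacet
 facet normal 0.917 -0.178 -0.357
  outer loop
   vertex 5.4 2.1 5.1
   vertex 3.3 1.1 0.2
   vertex 5.4 5.5 3.4
  endloop
 endfacet
 facet normal -0.116 -0.985 -0.125
  outer loop
   vertex 4.2 0.6 3.3
   vertex 3.1 0.5 5.1
   vertex 3.3 1.1 0.2
  endloop
 endfacet
 facet normal 0.546 -0.786 0.290
  outer loop
   vertex 4.2 0.6 3.3
   vertex 5.4 2.1 5.1
   vertex 3.1 0.5 5.1
  endloop
 endfacet
 facet normal 0.889 -0.336 -0.312
  outer loop
   vertex 4.2 0.6 3.3
   vertex 3.3 1.1 0.2
   vertex 5.4 2.1 5.1
  endloop
 endfacet
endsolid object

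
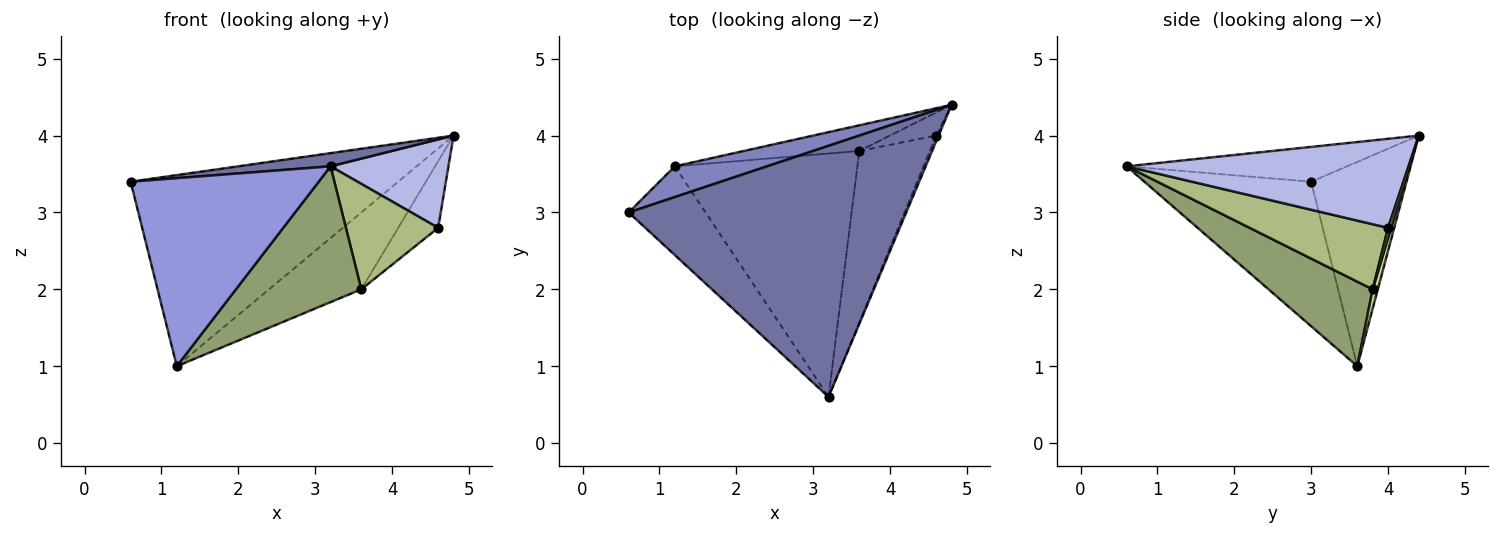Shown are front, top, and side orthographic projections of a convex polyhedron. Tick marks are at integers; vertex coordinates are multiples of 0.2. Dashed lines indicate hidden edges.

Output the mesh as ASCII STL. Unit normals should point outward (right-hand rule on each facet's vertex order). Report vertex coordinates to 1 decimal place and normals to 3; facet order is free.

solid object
 facet normal -0.124 -0.052 0.991
  outer loop
   vertex 3.2 0.6 3.6
   vertex 4.8 4.4 4.0
   vertex 0.6 3.0 3.4
  endloop
 endfacet
 facet normal -0.332 0.931 0.150
  outer loop
   vertex 1.2 3.6 1.0
   vertex 0.6 3.0 3.4
   vertex 4.8 4.4 4.0
  endloop
 endfacet
 facet normal -0.626 -0.706 -0.333
  outer loop
   vertex 1.2 3.6 1.0
   vertex 3.2 0.6 3.6
   vertex 0.6 3.0 3.4
  endloop
 endfacet
 facet normal 0.922 -0.386 -0.025
  outer loop
   vertex 4.6 4.0 2.8
   vertex 4.8 4.4 4.0
   vertex 3.2 0.6 3.6
  endloop
 endfacet
 facet normal 0.375 -0.452 -0.810
  outer loop
   vertex 3.6 3.8 2.0
   vertex 3.2 0.6 3.6
   vertex 1.2 3.6 1.0
  endloop
 endfacet
 facet normal 0.618 -0.412 -0.670
  outer loop
   vertex 3.6 3.8 2.0
   vertex 4.6 4.0 2.8
   vertex 3.2 0.6 3.6
  endloop
 endfacet
 facet normal 0.053 0.947 -0.316
  outer loop
   vertex 3.6 3.8 2.0
   vertex 1.2 3.6 1.0
   vertex 4.8 4.4 4.0
  endloop
 endfacet
 facet normal 0.072 0.942 -0.326
  outer loop
   vertex 3.6 3.8 2.0
   vertex 4.8 4.4 4.0
   vertex 4.6 4.0 2.8
  endloop
 endfacet
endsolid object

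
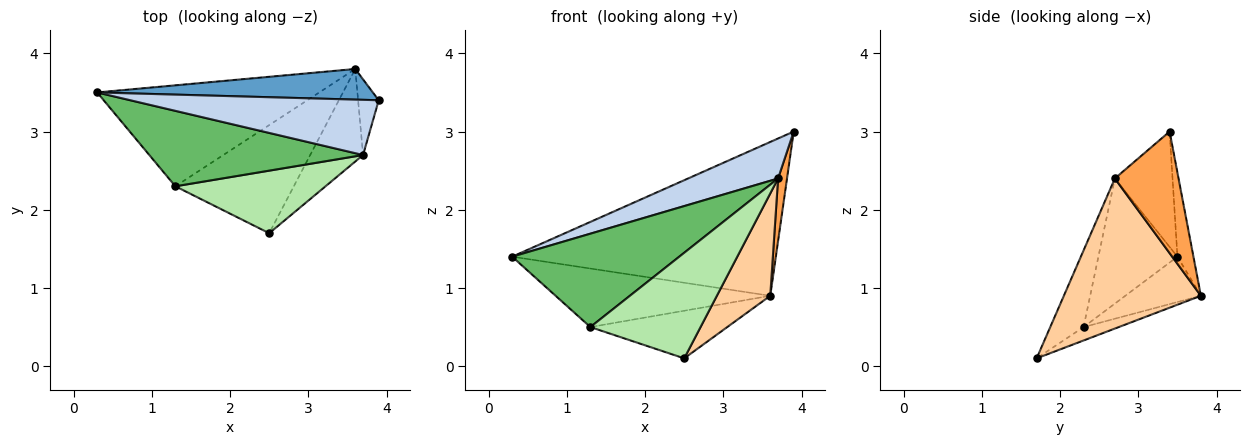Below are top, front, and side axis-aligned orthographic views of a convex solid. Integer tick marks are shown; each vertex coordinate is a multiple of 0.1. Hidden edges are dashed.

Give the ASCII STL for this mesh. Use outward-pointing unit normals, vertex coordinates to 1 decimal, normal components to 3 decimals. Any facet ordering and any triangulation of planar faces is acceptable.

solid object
 facet normal -0.059 0.979 0.195
  outer loop
   vertex 3.6 3.8 0.9
   vertex 0.3 3.5 1.4
   vertex 3.9 3.4 3.0
  endloop
 endfacet
 facet normal -0.352 -0.549 0.758
  outer loop
   vertex 3.7 2.7 2.4
   vertex 3.9 3.4 3.0
   vertex 0.3 3.5 1.4
  endloop
 endfacet
 facet normal 0.977 -0.137 -0.166
  outer loop
   vertex 3.7 2.7 2.4
   vertex 3.6 3.8 0.9
   vertex 3.9 3.4 3.0
  endloop
 endfacet
 facet normal 0.885 -0.345 -0.312
  outer loop
   vertex 3.7 2.7 2.4
   vertex 2.5 1.7 0.1
   vertex 3.6 3.8 0.9
  endloop
 endfacet
 facet normal -0.345 -0.730 0.590
  outer loop
   vertex 1.3 2.3 0.5
   vertex 3.7 2.7 2.4
   vertex 0.3 3.5 1.4
  endloop
 endfacet
 facet normal -0.252 -0.833 0.493
  outer loop
   vertex 1.3 2.3 0.5
   vertex 2.5 1.7 0.1
   vertex 3.7 2.7 2.4
  endloop
 endfacet
 facet normal -0.174 0.494 -0.852
  outer loop
   vertex 1.3 2.3 0.5
   vertex 0.3 3.5 1.4
   vertex 3.6 3.8 0.9
  endloop
 endfacet
 facet normal -0.103 0.401 -0.910
  outer loop
   vertex 1.3 2.3 0.5
   vertex 3.6 3.8 0.9
   vertex 2.5 1.7 0.1
  endloop
 endfacet
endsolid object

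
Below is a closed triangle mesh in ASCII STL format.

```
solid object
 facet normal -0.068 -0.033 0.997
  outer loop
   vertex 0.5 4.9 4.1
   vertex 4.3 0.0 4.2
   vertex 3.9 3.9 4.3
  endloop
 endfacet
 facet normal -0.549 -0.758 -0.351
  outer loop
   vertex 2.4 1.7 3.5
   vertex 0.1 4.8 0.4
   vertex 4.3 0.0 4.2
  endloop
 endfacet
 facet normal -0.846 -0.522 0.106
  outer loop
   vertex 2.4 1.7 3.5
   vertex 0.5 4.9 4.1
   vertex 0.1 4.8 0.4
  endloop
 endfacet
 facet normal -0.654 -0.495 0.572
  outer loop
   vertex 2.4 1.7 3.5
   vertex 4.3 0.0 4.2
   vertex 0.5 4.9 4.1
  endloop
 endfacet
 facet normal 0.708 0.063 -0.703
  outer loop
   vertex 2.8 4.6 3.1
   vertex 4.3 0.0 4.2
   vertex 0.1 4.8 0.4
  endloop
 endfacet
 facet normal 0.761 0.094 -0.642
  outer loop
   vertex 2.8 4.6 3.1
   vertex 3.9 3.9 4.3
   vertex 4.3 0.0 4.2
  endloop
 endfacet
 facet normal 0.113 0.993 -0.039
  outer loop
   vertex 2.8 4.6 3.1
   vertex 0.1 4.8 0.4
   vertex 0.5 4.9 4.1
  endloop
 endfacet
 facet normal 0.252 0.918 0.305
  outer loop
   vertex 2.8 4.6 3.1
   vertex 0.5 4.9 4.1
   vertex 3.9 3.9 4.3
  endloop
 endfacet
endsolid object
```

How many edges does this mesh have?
12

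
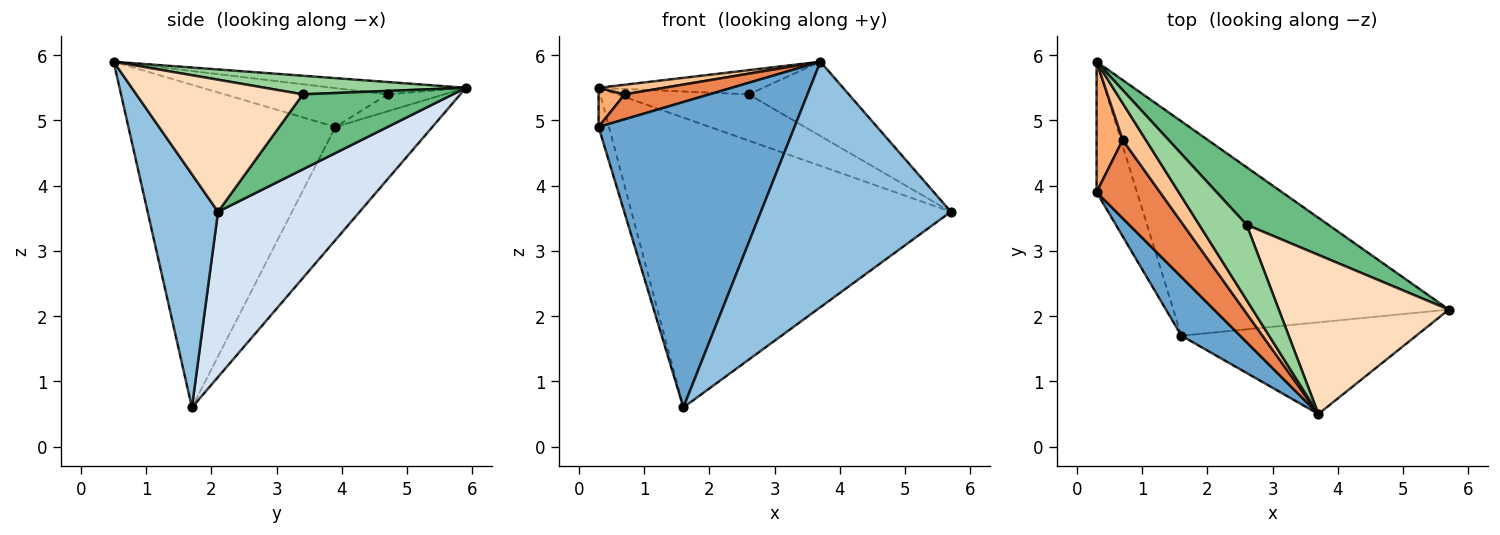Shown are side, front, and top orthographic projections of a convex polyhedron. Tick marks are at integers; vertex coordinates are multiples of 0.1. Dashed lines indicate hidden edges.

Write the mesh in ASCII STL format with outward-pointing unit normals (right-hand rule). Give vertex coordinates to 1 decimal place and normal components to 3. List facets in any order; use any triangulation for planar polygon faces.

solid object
 facet normal -0.720 -0.681 0.131
  outer loop
   vertex 1.6 1.7 0.6
   vertex 3.7 0.5 5.9
   vertex 0.3 3.9 4.9
  endloop
 endfacet
 facet normal 0.328 -0.885 -0.330
  outer loop
   vertex 1.6 1.7 0.6
   vertex 5.7 2.1 3.6
   vertex 3.7 0.5 5.9
  endloop
 endfacet
 facet normal -0.937 0.100 -0.335
  outer loop
   vertex 0.3 5.9 5.5
   vertex 1.6 1.7 0.6
   vertex 0.3 3.9 4.9
  endloop
 endfacet
 facet normal 0.336 0.757 -0.560
  outer loop
   vertex 0.3 5.9 5.5
   vertex 5.7 2.1 3.6
   vertex 1.6 1.7 0.6
  endloop
 endfacet
 facet normal -0.504 -0.262 0.823
  outer loop
   vertex 0.7 4.7 5.4
   vertex 0.3 3.9 4.9
   vertex 3.7 0.5 5.9
  endloop
 endfacet
 facet normal -0.529 -0.244 0.813
  outer loop
   vertex 0.7 4.7 5.4
   vertex 0.3 5.9 5.5
   vertex 0.3 3.9 4.9
  endloop
 endfacet
 facet normal -0.457 -0.224 0.861
  outer loop
   vertex 0.7 4.7 5.4
   vertex 3.7 0.5 5.9
   vertex 0.3 5.9 5.5
  endloop
 endfacet
 facet normal 0.575 0.346 0.741
  outer loop
   vertex 2.6 3.4 5.4
   vertex 3.7 0.5 5.9
   vertex 5.7 2.1 3.6
  endloop
 endfacet
 facet normal 0.582 0.510 0.634
  outer loop
   vertex 2.6 3.4 5.4
   vertex 5.7 2.1 3.6
   vertex 0.3 5.9 5.5
  endloop
 endfacet
 facet normal 0.350 0.287 0.892
  outer loop
   vertex 2.6 3.4 5.4
   vertex 0.3 5.9 5.5
   vertex 3.7 0.5 5.9
  endloop
 endfacet
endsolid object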